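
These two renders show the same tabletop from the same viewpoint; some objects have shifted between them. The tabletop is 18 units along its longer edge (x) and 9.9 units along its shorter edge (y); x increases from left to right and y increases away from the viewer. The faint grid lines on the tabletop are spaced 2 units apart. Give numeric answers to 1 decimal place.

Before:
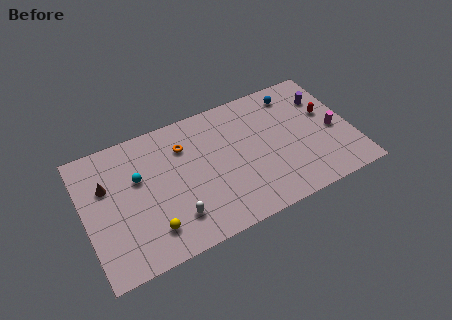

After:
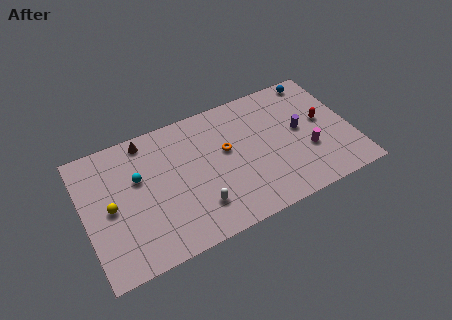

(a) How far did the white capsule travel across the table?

1.6

From (5.7, 2.3) to (7.3, 2.4), the white capsule covered √(1.6² + 0.1²) ≈ 1.6 units.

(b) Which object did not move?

the cyan sphere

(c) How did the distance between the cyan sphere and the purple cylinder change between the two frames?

-1.9

They were about 12.8 units apart before and 10.9 after — 1.9 units closer together.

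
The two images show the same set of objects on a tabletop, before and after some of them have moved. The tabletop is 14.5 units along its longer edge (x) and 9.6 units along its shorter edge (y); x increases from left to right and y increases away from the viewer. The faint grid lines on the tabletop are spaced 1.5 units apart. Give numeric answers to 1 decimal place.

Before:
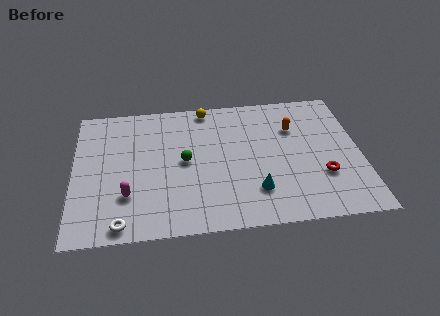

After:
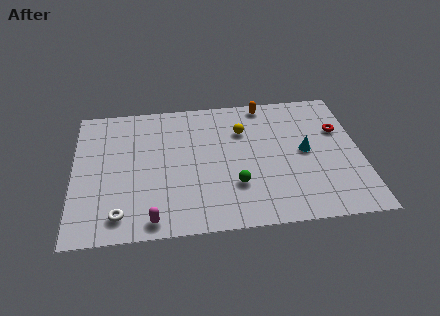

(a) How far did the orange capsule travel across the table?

2.4

The orange capsule moved from about (11.2, 6.7) to (9.8, 8.7), a distance of √(1.4² + 2.0²) ≈ 2.4.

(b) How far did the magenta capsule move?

2.2

The magenta capsule moved from about (2.7, 2.8) to (3.9, 1.0), a distance of √(1.2² + 1.8²) ≈ 2.2.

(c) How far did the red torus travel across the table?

3.4

The red torus was near (12.5, 3.1) before and (13.5, 6.3) after, so it travelled √(1.0² + 3.2²) ≈ 3.4 units.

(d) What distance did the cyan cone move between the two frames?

3.6

The cyan cone moved from about (9.1, 2.4) to (11.7, 4.9), a distance of √(2.6² + 2.5²) ≈ 3.6.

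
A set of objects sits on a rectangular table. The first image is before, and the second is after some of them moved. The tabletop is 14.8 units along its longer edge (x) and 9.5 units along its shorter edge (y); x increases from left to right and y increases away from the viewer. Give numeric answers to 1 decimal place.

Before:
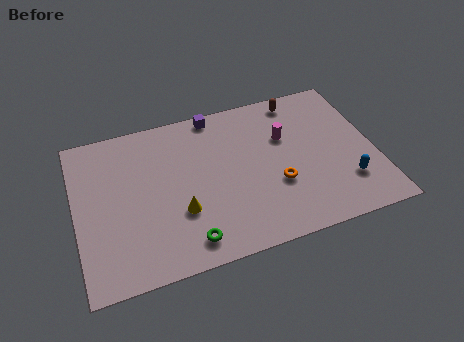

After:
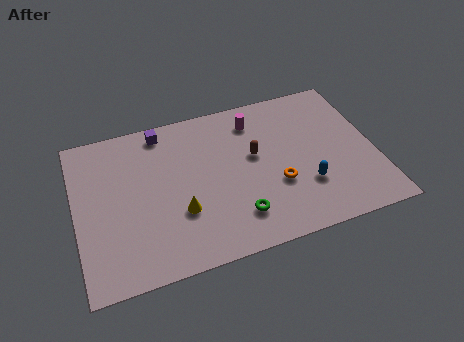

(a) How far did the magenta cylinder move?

2.1

The magenta cylinder moved from about (10.5, 6.2) to (9.1, 7.7), a distance of √(1.4² + 1.5²) ≈ 2.1.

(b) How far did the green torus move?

2.6

The green torus moved from about (5.2, 1.4) to (7.7, 2.1), a distance of √(2.5² + 0.7²) ≈ 2.6.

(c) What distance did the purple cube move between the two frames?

2.7

From (7.2, 8.7) to (4.5, 8.4), the purple cube covered √(2.7² + 0.3²) ≈ 2.7 units.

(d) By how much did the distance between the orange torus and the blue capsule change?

-2.0

They were about 3.5 units apart before and 1.5 after — 2.0 units closer together.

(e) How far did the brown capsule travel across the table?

3.8

From (11.4, 8.4) to (8.9, 5.5), the brown capsule covered √(2.5² + 2.9²) ≈ 3.8 units.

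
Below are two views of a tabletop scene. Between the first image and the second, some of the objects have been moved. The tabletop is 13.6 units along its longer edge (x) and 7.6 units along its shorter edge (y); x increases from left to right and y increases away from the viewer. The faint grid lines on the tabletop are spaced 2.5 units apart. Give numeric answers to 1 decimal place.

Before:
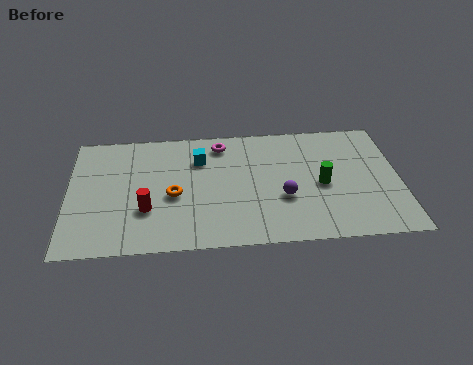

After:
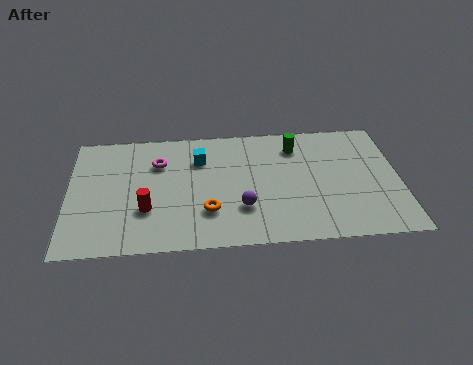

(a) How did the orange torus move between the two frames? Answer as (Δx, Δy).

(1.4, -1.1)

The orange torus started near (4.3, 3.3) and ended near (5.7, 2.2).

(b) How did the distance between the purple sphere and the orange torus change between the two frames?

-3.1

They were about 4.5 units apart before and 1.4 after — 3.1 units closer together.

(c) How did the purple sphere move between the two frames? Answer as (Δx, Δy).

(-1.7, -0.5)

The purple sphere started near (8.8, 2.8) and ended near (7.1, 2.3).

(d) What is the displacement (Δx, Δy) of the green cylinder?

(-1.0, 2.5)

The green cylinder was at about (10.4, 3.5) and moved to about (9.4, 6.0).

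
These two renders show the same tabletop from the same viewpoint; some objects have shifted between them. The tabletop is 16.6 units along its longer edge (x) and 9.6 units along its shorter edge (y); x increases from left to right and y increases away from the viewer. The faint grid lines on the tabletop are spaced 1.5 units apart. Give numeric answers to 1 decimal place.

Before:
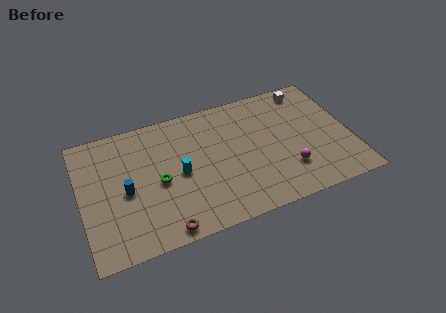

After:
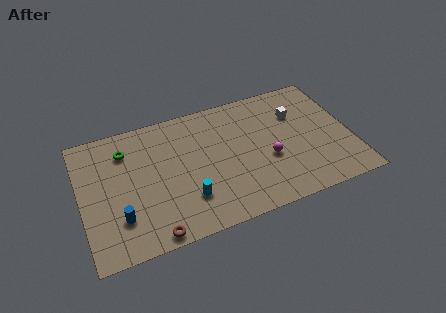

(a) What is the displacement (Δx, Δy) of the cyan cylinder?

(0.3, -2.0)

From the two frames, the cyan cylinder sits at roughly (6.0, 4.6) before and (6.3, 2.6) after.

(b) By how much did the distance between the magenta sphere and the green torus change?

+1.2

Before: roughly 8.0 units apart; after: 9.2. That's 1.2 units further apart.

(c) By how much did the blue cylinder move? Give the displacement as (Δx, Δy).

(-0.5, -1.8)

From the two frames, the blue cylinder sits at roughly (2.7, 4.4) before and (2.2, 2.6) after.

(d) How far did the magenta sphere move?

1.6

The magenta sphere was near (12.5, 2.6) before and (11.4, 3.8) after, so it travelled √(1.1² + 1.2²) ≈ 1.6 units.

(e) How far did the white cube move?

1.9

From (14.4, 8.4) to (13.5, 6.7), the white cube covered √(0.9² + 1.7²) ≈ 1.9 units.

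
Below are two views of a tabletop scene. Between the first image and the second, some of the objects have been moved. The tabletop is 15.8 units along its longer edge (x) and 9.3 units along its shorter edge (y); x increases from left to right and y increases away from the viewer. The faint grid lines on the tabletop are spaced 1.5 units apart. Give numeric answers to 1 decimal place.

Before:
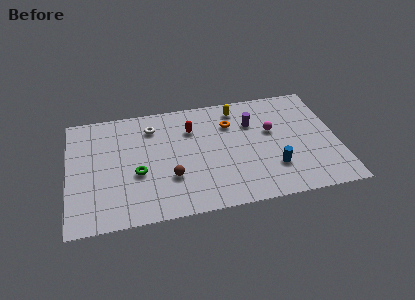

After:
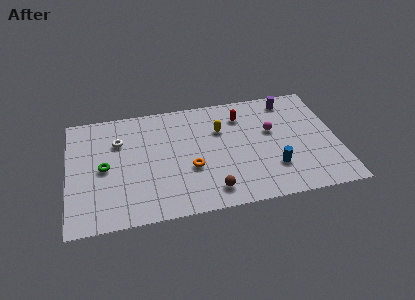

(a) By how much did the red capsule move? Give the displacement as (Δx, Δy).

(3.0, 0.5)

The red capsule started near (7.3, 6.7) and ended near (10.3, 7.2).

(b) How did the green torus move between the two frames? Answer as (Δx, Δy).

(-1.9, 0.8)

From the two frames, the green torus sits at roughly (4.0, 3.7) before and (2.1, 4.5) after.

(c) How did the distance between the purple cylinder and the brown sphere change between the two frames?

+2.1

The distance was about 6.1 in the first image and 8.2 in the second, so they moved 2.1 units further apart.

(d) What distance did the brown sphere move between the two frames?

2.7

The brown sphere moved from about (5.9, 3.0) to (8.2, 1.5), a distance of √(2.3² + 1.5²) ≈ 2.7.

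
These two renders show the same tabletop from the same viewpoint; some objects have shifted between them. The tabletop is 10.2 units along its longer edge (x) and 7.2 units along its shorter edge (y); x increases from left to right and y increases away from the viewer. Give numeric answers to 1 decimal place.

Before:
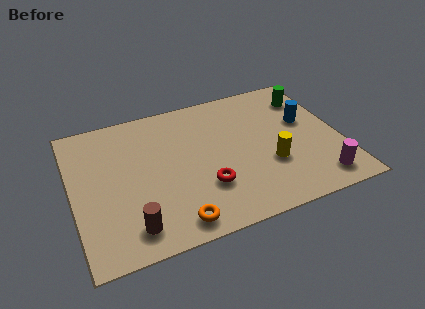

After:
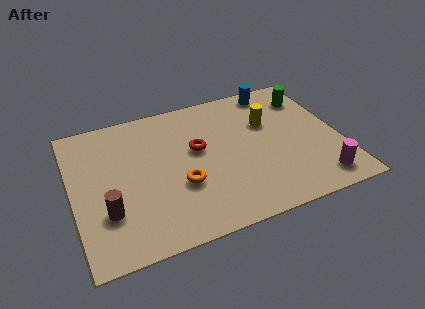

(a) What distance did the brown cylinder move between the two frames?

1.3

The brown cylinder was near (2.0, 1.2) before and (1.2, 2.2) after, so it travelled √(0.8² + 1.0²) ≈ 1.3 units.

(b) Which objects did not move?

the green cylinder and the magenta cylinder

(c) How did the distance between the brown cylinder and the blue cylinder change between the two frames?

+0.4

Before: roughly 7.7 units apart; after: 8.1. That's 0.4 units further apart.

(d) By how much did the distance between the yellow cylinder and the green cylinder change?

-1.7

They were about 3.6 units apart before and 1.9 after — 1.7 units closer together.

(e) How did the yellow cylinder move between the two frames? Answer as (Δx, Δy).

(0.2, 2.2)

From the two frames, the yellow cylinder sits at roughly (7.4, 2.5) before and (7.6, 4.7) after.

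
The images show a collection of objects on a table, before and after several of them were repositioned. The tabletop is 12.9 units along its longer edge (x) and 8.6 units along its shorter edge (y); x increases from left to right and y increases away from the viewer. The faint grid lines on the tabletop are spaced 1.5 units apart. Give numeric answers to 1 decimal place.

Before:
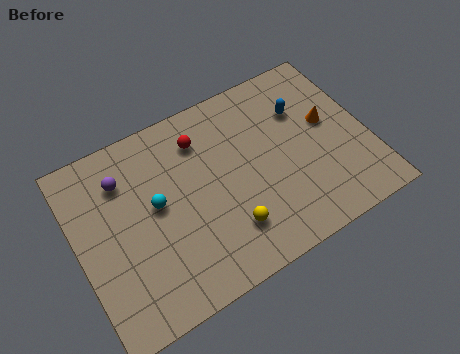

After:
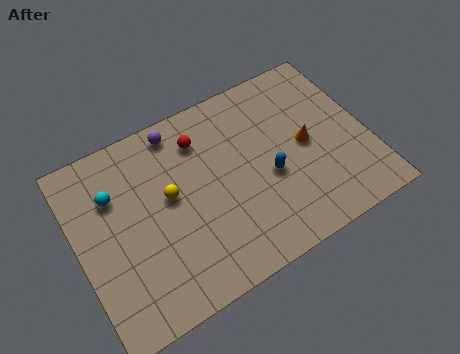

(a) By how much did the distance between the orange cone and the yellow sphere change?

+0.4

Before: roughly 5.7 units apart; after: 6.1. That's 0.4 units further apart.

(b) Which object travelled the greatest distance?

the yellow sphere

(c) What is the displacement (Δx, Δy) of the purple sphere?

(2.6, 1.1)

The purple sphere was at about (2.3, 6.5) and moved to about (4.9, 7.6).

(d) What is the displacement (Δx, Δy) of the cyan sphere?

(-1.7, 1.3)

The cyan sphere was at about (3.5, 4.7) and moved to about (1.8, 6.0).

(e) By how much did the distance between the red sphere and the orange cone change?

-0.8

They were about 5.8 units apart before and 5.0 after — 0.8 units closer together.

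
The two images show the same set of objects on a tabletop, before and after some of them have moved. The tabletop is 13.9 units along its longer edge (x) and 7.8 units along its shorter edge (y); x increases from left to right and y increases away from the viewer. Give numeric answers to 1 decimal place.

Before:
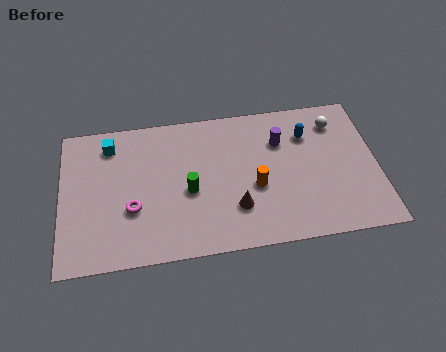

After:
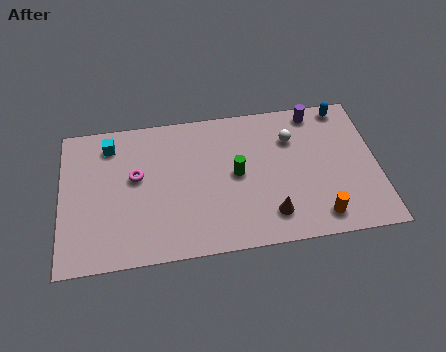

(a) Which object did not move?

the cyan cube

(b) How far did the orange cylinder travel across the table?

3.4

The orange cylinder moved from about (8.5, 3.2) to (11.2, 1.2), a distance of √(2.7² + 2.0²) ≈ 3.4.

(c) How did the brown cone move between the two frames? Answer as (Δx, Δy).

(1.5, -0.6)

From the two frames, the brown cone sits at roughly (7.6, 2.2) before and (9.1, 1.6) after.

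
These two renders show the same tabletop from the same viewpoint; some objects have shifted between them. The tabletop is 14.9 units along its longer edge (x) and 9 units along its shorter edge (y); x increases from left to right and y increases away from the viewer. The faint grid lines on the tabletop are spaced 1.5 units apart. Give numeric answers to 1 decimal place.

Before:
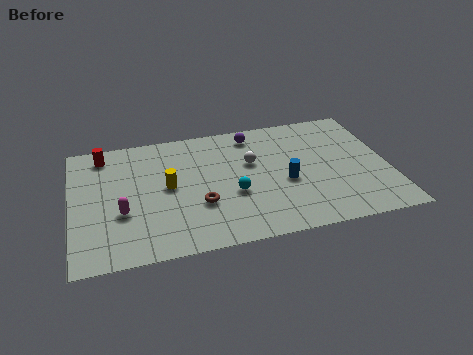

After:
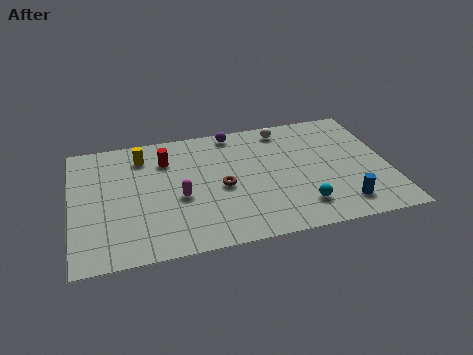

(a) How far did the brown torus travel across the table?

1.5

The brown torus was near (5.9, 3.1) before and (7.0, 4.1) after, so it travelled √(1.1² + 1.0²) ≈ 1.5 units.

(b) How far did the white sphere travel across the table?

2.8

The white sphere was near (8.5, 5.6) before and (10.2, 7.8) after, so it travelled √(1.7² + 2.2²) ≈ 2.8 units.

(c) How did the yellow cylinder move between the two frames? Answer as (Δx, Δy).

(-1.1, 2.5)

The yellow cylinder started near (4.5, 4.7) and ended near (3.4, 7.2).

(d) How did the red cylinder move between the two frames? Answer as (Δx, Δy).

(2.9, -1.0)

The red cylinder was at about (1.6, 7.7) and moved to about (4.5, 6.7).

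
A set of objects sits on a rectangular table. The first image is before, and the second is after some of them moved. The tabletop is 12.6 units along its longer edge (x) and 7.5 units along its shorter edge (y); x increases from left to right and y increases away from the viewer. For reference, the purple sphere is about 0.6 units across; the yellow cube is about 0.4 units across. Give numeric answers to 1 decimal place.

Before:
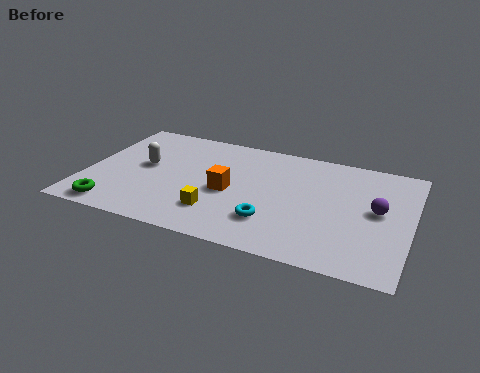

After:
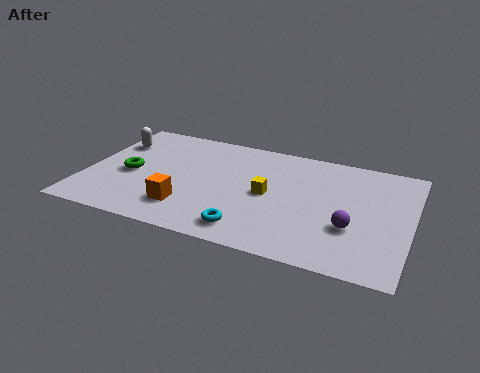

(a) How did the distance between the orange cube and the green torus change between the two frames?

-2.0

Before: roughly 4.9 units apart; after: 2.9. That's 2.0 units closer together.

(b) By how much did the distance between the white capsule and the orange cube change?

+1.4

The distance was about 3.5 in the first image and 4.9 in the second, so they moved 1.4 units further apart.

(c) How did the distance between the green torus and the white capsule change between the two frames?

-1.1

They were about 3.3 units apart before and 2.2 after — 1.1 units closer together.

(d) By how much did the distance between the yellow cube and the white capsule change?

+2.7

They were about 3.8 units apart before and 6.5 after — 2.7 units further apart.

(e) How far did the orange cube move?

2.2

The orange cube was near (5.6, 3.4) before and (4.1, 1.8) after, so it travelled √(1.5² + 1.6²) ≈ 2.2 units.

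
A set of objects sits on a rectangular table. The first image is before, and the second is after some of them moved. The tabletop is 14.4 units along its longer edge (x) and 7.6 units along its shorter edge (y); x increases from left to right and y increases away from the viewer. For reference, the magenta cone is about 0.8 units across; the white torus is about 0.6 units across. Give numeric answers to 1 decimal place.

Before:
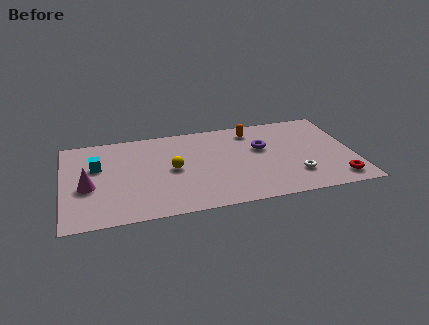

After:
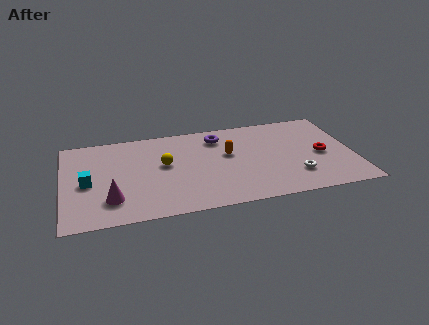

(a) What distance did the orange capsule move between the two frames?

2.2

From (9.5, 6.3) to (8.2, 4.5), the orange capsule covered √(1.3² + 1.8²) ≈ 2.2 units.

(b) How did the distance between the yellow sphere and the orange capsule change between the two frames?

-1.6

The distance was about 4.8 in the first image and 3.2 in the second, so they moved 1.6 units closer together.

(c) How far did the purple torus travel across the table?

2.5

From (9.9, 4.7) to (7.8, 6.1), the purple torus covered √(2.1² + 1.4²) ≈ 2.5 units.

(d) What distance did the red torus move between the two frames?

2.4

The red torus was near (13.4, 1.2) before and (12.8, 3.5) after, so it travelled √(0.6² + 2.3²) ≈ 2.4 units.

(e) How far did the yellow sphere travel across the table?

0.6

The yellow sphere moved from about (5.4, 3.8) to (5.0, 4.3), a distance of √(0.4² + 0.5²) ≈ 0.6.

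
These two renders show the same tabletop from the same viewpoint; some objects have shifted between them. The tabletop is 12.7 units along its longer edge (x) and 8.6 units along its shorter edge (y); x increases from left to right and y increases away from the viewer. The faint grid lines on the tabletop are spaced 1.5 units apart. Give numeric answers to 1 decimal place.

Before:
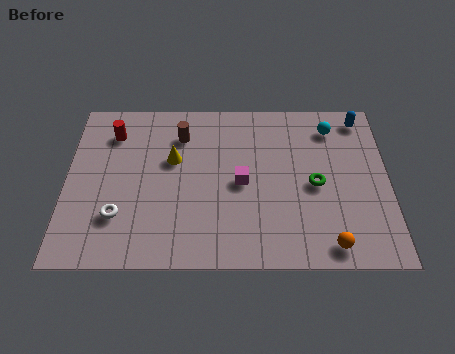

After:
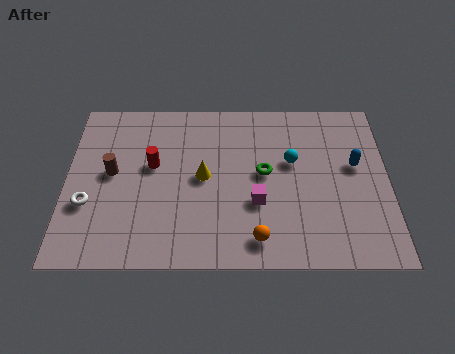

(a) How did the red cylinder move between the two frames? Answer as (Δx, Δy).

(1.6, -1.7)

From the two frames, the red cylinder sits at roughly (1.8, 6.7) before and (3.4, 5.0) after.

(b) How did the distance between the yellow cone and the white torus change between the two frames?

+1.1

They were about 3.6 units apart before and 4.7 after — 1.1 units further apart.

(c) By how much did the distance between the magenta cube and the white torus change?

+1.5

They were about 5.1 units apart before and 6.6 after — 1.5 units further apart.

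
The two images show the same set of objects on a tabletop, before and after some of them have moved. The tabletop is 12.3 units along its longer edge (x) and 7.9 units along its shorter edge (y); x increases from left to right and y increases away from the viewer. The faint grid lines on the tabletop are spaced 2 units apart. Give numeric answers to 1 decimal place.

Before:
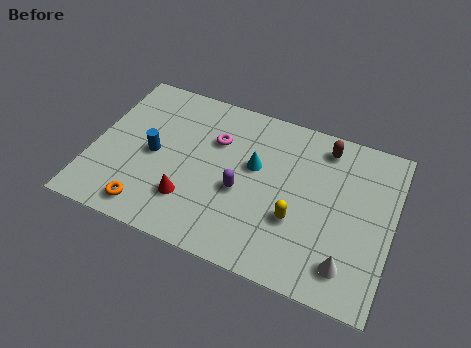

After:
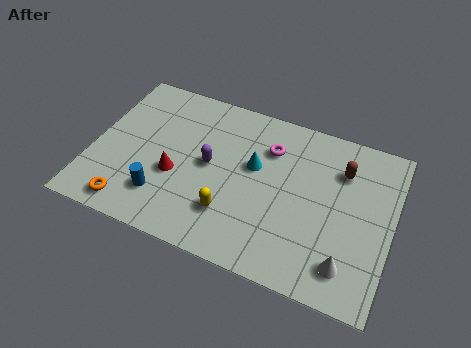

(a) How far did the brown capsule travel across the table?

1.2

The brown capsule moved from about (9.3, 6.7) to (10.1, 5.8), a distance of √(0.8² + 0.9²) ≈ 1.2.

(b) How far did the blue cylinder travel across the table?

2.0

The blue cylinder moved from about (2.5, 3.8) to (3.1, 1.9), a distance of √(0.6² + 1.9²) ≈ 2.0.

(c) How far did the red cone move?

1.2

The red cone moved from about (4.2, 2.1) to (3.5, 3.1), a distance of √(0.7² + 1.0²) ≈ 1.2.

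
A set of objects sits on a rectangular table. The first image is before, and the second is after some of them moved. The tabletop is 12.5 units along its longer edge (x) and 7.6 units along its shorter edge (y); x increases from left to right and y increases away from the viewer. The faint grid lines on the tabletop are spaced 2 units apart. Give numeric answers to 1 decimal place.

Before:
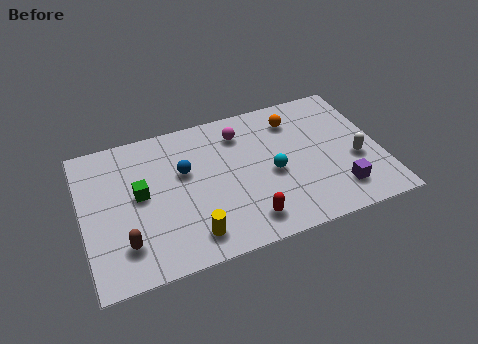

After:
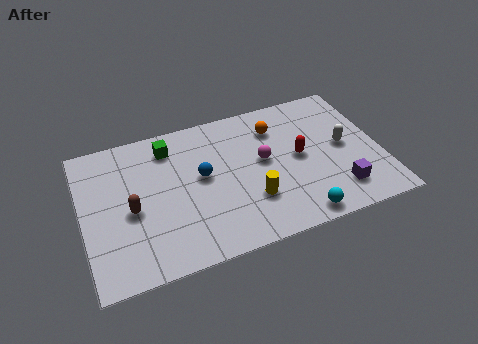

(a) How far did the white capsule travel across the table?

1.0

The white capsule was near (11.4, 3.0) before and (11.0, 3.9) after, so it travelled √(0.4² + 0.9²) ≈ 1.0 units.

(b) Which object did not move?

the purple cube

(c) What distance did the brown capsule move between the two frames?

1.6

From (1.6, 1.8) to (2.0, 3.4), the brown capsule covered √(0.4² + 1.6²) ≈ 1.6 units.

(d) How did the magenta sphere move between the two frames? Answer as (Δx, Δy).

(0.8, -1.8)

From the two frames, the magenta sphere sits at roughly (6.8, 6.0) before and (7.6, 4.2) after.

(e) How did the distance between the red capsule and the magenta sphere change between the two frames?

-3.2

They were about 4.7 units apart before and 1.5 after — 3.2 units closer together.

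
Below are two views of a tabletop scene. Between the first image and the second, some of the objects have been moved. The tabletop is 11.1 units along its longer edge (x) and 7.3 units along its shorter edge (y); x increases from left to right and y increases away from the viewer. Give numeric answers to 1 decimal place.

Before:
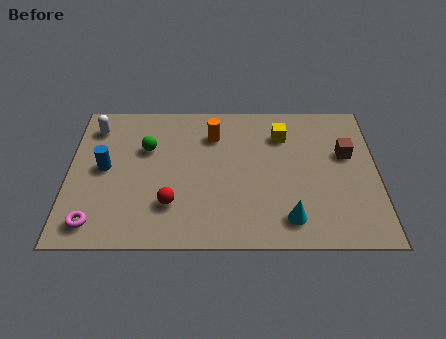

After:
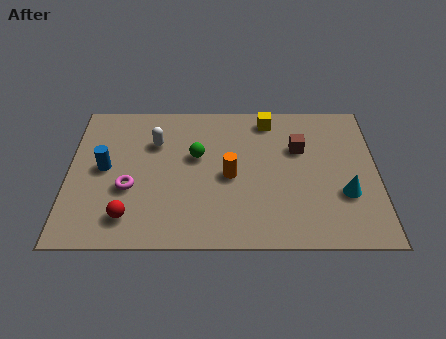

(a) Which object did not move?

the blue cylinder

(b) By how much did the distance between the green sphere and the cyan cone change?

-0.6

The distance was about 6.2 in the first image and 5.6 in the second, so they moved 0.6 units closer together.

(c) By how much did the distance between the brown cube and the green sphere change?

-3.5

They were about 7.2 units apart before and 3.7 after — 3.5 units closer together.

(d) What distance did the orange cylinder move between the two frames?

2.2

The orange cylinder moved from about (5.2, 5.5) to (5.8, 3.4), a distance of √(0.6² + 2.1²) ≈ 2.2.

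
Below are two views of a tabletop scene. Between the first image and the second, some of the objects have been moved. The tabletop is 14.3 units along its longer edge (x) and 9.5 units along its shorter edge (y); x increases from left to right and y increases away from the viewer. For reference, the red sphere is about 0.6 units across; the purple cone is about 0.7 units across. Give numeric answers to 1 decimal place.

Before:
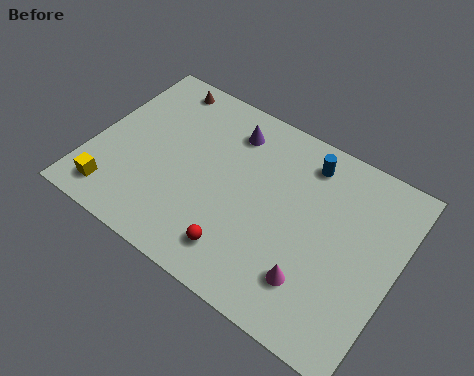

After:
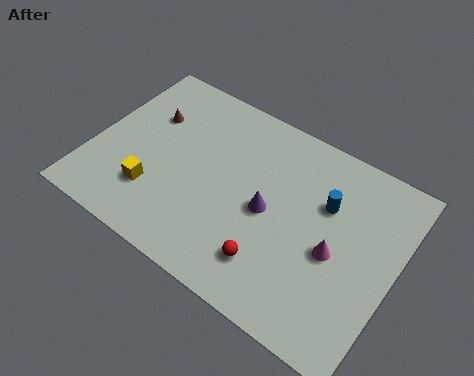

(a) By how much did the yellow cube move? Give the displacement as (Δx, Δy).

(1.7, 1.1)

The yellow cube was at about (1.5, 1.5) and moved to about (3.2, 2.6).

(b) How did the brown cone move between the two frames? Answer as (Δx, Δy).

(-0.2, -2.0)

The brown cone was at about (2.4, 8.4) and moved to about (2.2, 6.4).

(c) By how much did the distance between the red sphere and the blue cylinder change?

-1.9

The distance was about 6.5 in the first image and 4.6 in the second, so they moved 1.9 units closer together.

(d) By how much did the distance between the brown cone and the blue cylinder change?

+1.4

They were about 7.2 units apart before and 8.6 after — 1.4 units further apart.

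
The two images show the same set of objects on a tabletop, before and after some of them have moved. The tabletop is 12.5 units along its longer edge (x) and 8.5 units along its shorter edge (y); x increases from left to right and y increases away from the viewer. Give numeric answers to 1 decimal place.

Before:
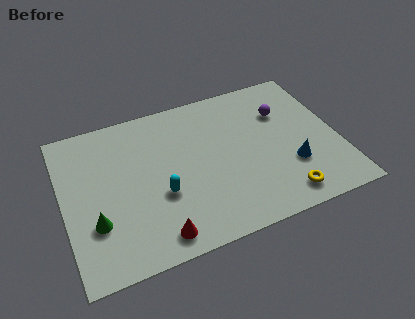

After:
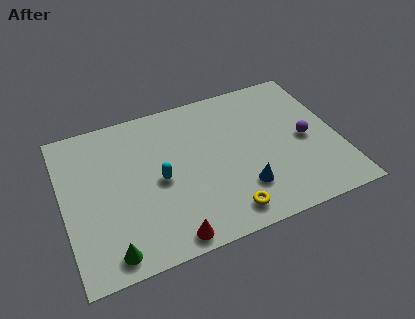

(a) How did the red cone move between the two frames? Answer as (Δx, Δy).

(0.5, -0.3)

The red cone started near (3.9, 1.1) and ended near (4.4, 0.8).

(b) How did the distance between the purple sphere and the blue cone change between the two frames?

+0.4

They were about 3.2 units apart before and 3.6 after — 0.4 units further apart.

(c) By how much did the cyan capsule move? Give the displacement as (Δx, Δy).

(0.0, 0.8)

The cyan capsule started near (4.3, 3.2) and ended near (4.3, 4.0).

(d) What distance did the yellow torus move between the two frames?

2.6

The yellow torus moved from about (9.6, 1.2) to (7.0, 1.2), a distance of √(2.6² + 0.0²) ≈ 2.6.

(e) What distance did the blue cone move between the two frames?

2.4

The blue cone was near (10.2, 2.7) before and (7.9, 2.2) after, so it travelled √(2.3² + 0.5²) ≈ 2.4 units.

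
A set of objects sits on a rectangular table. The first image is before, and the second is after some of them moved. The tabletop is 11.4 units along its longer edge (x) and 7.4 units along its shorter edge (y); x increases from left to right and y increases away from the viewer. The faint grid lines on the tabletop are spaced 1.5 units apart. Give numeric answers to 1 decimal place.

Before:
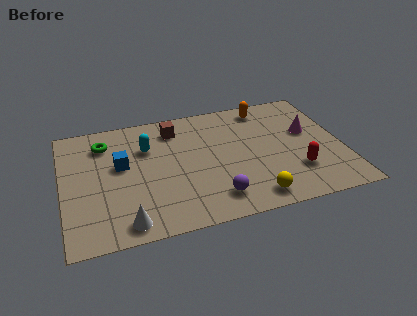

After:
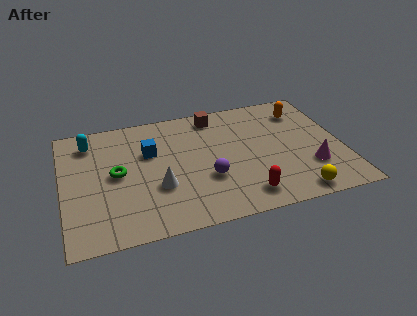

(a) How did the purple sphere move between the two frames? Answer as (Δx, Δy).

(-0.2, 1.2)

From the two frames, the purple sphere sits at roughly (6.0, 1.4) before and (5.8, 2.6) after.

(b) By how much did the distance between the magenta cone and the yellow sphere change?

-2.7

Before: roughly 4.3 units apart; after: 1.6. That's 2.7 units closer together.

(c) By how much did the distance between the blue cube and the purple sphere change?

-1.5

Before: roughly 4.6 units apart; after: 3.1. That's 1.5 units closer together.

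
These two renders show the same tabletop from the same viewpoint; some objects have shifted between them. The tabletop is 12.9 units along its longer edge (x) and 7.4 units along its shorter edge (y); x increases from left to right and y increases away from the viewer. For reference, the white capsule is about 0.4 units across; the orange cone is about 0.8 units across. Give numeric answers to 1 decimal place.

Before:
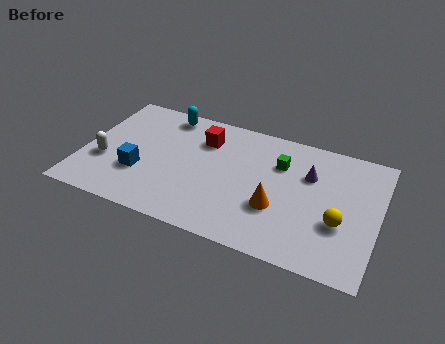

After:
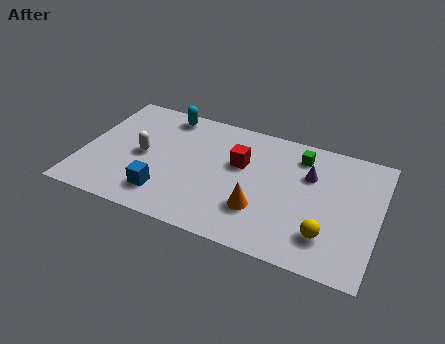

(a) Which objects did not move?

the cyan capsule and the purple cone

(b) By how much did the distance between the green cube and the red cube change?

-0.5

The distance was about 3.4 in the first image and 2.9 in the second, so they moved 0.5 units closer together.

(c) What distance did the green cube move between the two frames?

1.1

From (8.5, 5.2) to (9.3, 6.0), the green cube covered √(0.8² + 0.8²) ≈ 1.1 units.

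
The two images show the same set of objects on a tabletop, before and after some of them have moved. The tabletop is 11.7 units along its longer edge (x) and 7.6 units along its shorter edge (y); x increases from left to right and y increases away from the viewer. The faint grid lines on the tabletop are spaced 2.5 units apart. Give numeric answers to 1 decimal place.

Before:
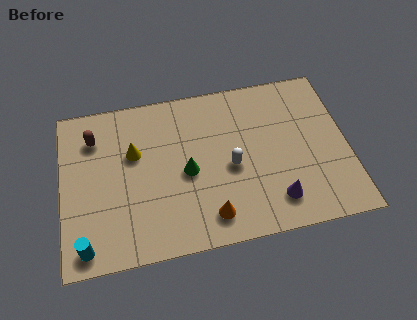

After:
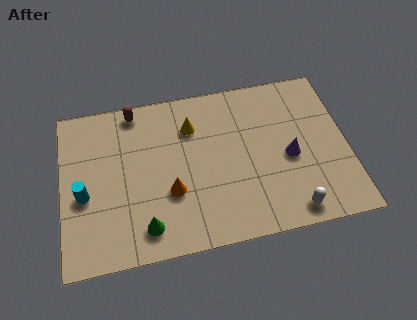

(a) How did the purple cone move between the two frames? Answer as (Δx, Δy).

(0.7, 1.9)

The purple cone was at about (8.6, 1.5) and moved to about (9.3, 3.4).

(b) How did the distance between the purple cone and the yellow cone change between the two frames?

-2.0

Before: roughly 6.5 units apart; after: 4.5. That's 2.0 units closer together.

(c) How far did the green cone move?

2.8

The green cone moved from about (5.1, 3.5) to (3.3, 1.3), a distance of √(1.8² + 2.2²) ≈ 2.8.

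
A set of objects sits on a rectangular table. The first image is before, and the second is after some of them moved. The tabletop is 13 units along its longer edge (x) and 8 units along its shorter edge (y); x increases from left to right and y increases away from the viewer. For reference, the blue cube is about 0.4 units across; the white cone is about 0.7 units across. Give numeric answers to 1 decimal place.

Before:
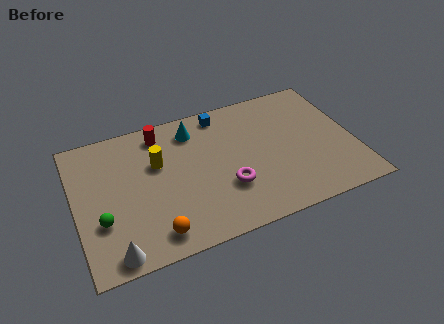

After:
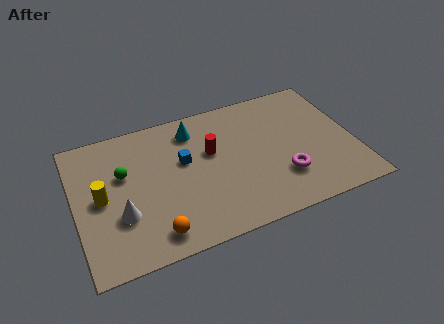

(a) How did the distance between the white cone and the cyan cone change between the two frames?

-1.8

The distance was about 7.1 in the first image and 5.3 in the second, so they moved 1.8 units closer together.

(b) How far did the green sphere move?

2.6

The green sphere moved from about (1.1, 2.7) to (2.3, 5.0), a distance of √(1.2² + 2.3²) ≈ 2.6.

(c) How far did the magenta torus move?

2.6

The magenta torus was near (6.9, 2.6) before and (9.5, 2.3) after, so it travelled √(2.6² + 0.3²) ≈ 2.6 units.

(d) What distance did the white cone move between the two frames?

2.0

From (1.5, 0.8) to (2.0, 2.7), the white cone covered √(0.5² + 1.9²) ≈ 2.0 units.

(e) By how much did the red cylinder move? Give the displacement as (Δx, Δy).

(2.2, -1.9)

The red cylinder was at about (4.2, 6.8) and moved to about (6.4, 4.9).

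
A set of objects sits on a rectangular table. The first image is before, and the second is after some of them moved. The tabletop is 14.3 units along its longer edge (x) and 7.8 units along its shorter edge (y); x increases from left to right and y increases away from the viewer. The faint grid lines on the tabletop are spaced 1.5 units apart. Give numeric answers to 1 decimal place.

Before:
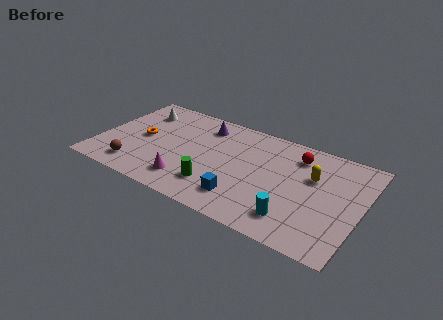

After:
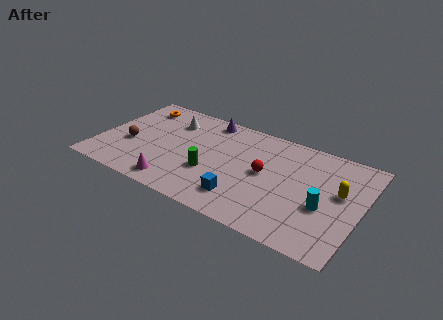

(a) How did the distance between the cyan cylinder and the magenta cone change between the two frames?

+2.3

Before: roughly 5.8 units apart; after: 8.1. That's 2.3 units further apart.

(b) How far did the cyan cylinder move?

2.1

The cyan cylinder was near (11.0, 1.6) before and (12.4, 3.1) after, so it travelled √(1.4² + 1.5²) ≈ 2.1 units.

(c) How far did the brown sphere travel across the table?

1.8

From (2.3, 1.4) to (1.7, 3.1), the brown sphere covered √(0.6² + 1.7²) ≈ 1.8 units.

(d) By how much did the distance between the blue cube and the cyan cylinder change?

+1.6

The distance was about 2.8 in the first image and 4.4 in the second, so they moved 1.6 units further apart.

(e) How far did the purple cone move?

0.6

The purple cone moved from about (5.4, 6.3) to (5.5, 6.9), a distance of √(0.1² + 0.6²) ≈ 0.6.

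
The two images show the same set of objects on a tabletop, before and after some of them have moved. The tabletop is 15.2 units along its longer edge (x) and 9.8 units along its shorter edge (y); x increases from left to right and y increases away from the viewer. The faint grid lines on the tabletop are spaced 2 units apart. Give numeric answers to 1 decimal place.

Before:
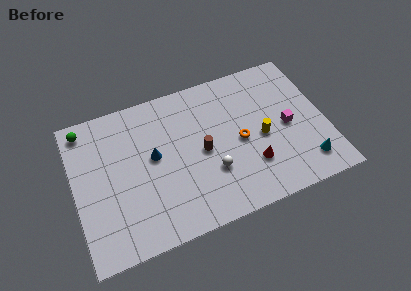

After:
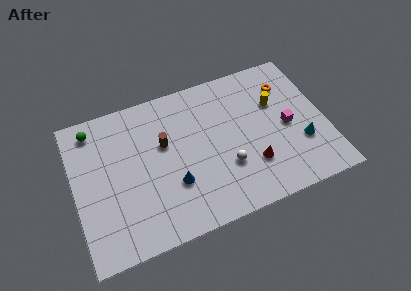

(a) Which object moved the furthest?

the orange torus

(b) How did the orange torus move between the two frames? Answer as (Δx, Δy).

(3.2, 2.8)

The orange torus was at about (10.0, 4.6) and moved to about (13.2, 7.4).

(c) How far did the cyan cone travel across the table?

1.4

The cyan cone was near (13.7, 1.8) before and (13.6, 3.2) after, so it travelled √(0.1² + 1.4²) ≈ 1.4 units.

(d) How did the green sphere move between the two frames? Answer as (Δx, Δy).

(0.5, -0.2)

The green sphere started near (0.9, 8.6) and ended near (1.4, 8.4).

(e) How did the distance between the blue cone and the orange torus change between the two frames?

+3.2

Before: roughly 5.3 units apart; after: 8.5. That's 3.2 units further apart.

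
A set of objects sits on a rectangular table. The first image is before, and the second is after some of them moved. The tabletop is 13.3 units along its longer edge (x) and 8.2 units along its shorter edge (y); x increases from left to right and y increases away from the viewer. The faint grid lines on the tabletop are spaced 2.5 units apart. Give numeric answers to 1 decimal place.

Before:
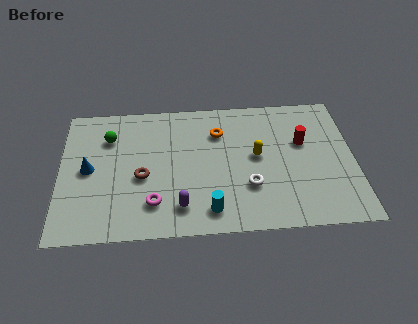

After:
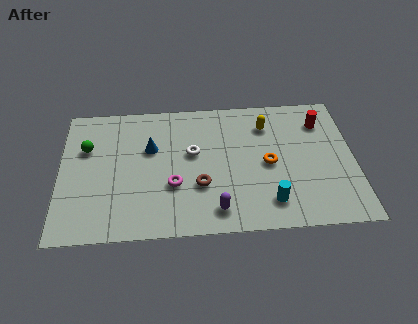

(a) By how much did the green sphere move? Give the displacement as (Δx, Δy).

(-1.0, -0.6)

From the two frames, the green sphere sits at roughly (2.2, 6.0) before and (1.2, 5.4) after.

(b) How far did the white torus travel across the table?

3.3

The white torus moved from about (8.5, 2.6) to (6.0, 4.8), a distance of √(2.5² + 2.2²) ≈ 3.3.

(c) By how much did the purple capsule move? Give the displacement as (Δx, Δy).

(1.6, -0.3)

The purple capsule started near (5.4, 1.6) and ended near (7.0, 1.3).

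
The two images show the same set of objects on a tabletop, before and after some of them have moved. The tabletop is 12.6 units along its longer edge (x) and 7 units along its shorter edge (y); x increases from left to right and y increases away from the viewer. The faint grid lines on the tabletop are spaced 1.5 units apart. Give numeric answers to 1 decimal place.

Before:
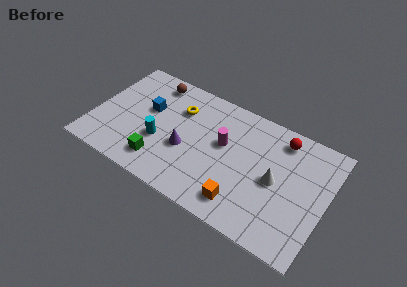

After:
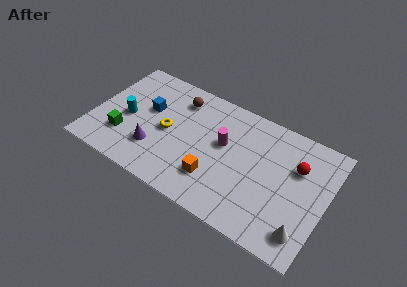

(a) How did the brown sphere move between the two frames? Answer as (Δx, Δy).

(1.5, -0.4)

The brown sphere was at about (2.8, 6.0) and moved to about (4.3, 5.6).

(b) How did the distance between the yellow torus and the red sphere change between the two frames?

+1.4

The distance was about 5.6 in the first image and 7.0 in the second, so they moved 1.4 units further apart.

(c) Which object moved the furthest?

the white cone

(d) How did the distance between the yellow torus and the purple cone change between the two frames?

-0.8

They were about 2.3 units apart before and 1.5 after — 0.8 units closer together.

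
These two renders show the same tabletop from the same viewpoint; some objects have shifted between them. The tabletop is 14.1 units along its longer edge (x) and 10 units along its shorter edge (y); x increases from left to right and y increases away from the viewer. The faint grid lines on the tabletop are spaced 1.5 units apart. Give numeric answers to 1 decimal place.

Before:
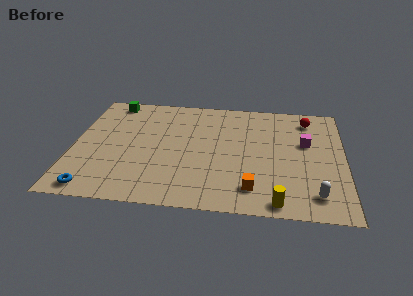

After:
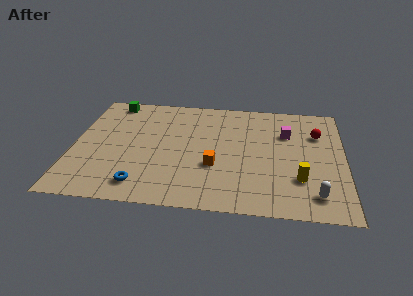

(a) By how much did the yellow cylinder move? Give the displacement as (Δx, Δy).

(1.1, 2.0)

The yellow cylinder started near (10.7, 0.9) and ended near (11.8, 2.9).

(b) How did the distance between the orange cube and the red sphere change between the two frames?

-0.7

They were about 7.0 units apart before and 6.3 after — 0.7 units closer together.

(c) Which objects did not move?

the white capsule and the green cube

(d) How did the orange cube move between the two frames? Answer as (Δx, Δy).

(-2.0, 1.7)

From the two frames, the orange cube sits at roughly (9.4, 1.9) before and (7.4, 3.6) after.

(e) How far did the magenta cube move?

1.3

The magenta cube was near (12.1, 6.1) before and (11.1, 6.9) after, so it travelled √(1.0² + 0.8²) ≈ 1.3 units.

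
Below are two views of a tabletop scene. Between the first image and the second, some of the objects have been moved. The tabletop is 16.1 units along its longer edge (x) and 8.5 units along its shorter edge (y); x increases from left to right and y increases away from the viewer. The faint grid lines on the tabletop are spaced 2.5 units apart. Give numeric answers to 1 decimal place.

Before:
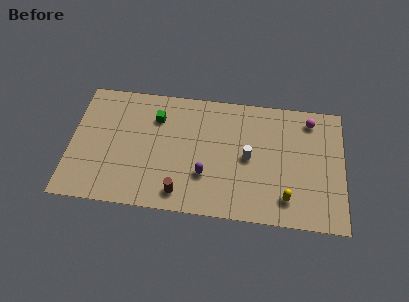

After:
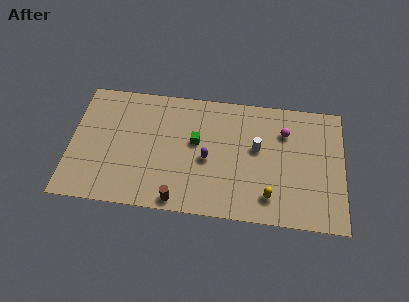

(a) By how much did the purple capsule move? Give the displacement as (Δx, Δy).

(0.1, 1.1)

From the two frames, the purple capsule sits at roughly (8.0, 2.7) before and (8.1, 3.8) after.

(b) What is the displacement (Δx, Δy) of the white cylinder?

(0.5, 0.7)

The white cylinder was at about (10.5, 4.2) and moved to about (11.0, 4.9).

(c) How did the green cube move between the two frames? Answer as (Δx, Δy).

(2.4, -1.4)

From the two frames, the green cube sits at roughly (5.0, 6.3) before and (7.4, 4.9) after.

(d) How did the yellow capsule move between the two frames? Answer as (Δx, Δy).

(-1.0, 0.0)

The yellow capsule was at about (12.8, 1.7) and moved to about (11.8, 1.7).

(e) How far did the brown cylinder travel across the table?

0.5

The brown cylinder was near (6.6, 1.3) before and (6.5, 0.8) after, so it travelled √(0.1² + 0.5²) ≈ 0.5 units.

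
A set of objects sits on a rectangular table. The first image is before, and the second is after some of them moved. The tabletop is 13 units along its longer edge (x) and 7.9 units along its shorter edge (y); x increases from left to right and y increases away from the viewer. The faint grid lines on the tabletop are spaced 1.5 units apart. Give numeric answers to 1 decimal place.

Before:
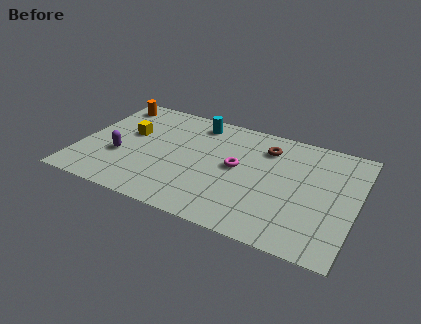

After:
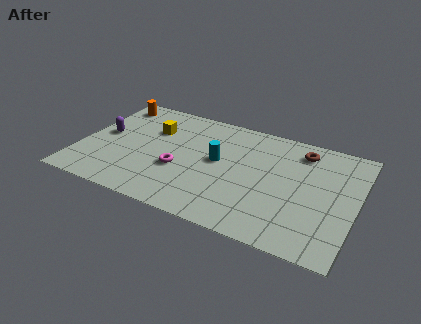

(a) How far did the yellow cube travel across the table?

1.2

From (2.2, 4.7) to (3.2, 5.4), the yellow cube covered √(1.0² + 0.7²) ≈ 1.2 units.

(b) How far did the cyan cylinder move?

2.7

From (5.2, 6.7) to (6.5, 4.3), the cyan cylinder covered √(1.3² + 2.4²) ≈ 2.7 units.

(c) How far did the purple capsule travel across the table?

1.6

The purple capsule moved from about (2.0, 2.9) to (1.0, 4.2), a distance of √(1.0² + 1.3²) ≈ 1.6.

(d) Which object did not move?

the orange cylinder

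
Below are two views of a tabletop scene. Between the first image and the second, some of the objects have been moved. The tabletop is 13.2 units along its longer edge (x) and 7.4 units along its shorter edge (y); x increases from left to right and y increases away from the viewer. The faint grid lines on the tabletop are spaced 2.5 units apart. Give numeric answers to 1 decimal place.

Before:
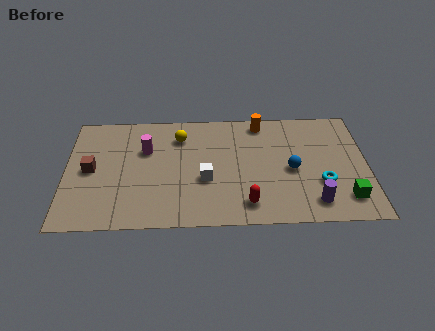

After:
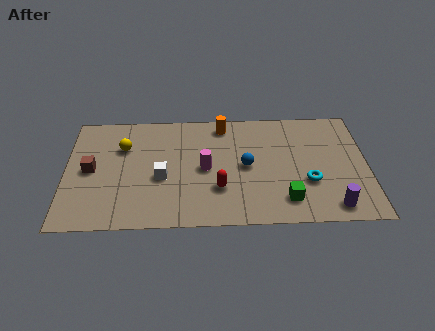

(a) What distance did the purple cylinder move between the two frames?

0.9

From (10.8, 1.3) to (11.6, 1.0), the purple cylinder covered √(0.8² + 0.3²) ≈ 0.9 units.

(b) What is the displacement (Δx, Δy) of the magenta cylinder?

(2.6, -1.3)

From the two frames, the magenta cylinder sits at roughly (3.5, 4.9) before and (6.1, 3.6) after.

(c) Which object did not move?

the brown cube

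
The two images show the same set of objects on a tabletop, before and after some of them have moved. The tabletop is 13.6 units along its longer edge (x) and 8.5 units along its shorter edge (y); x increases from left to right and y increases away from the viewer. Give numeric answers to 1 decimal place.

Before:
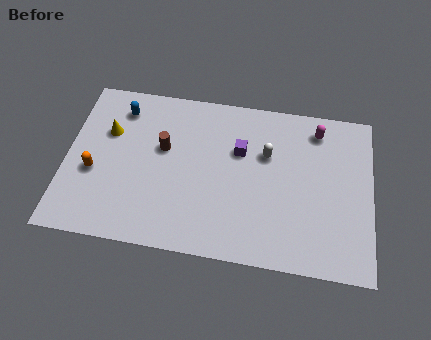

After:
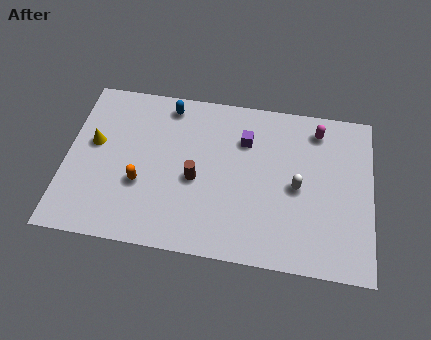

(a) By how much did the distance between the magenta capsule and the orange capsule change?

-1.8

They were about 10.5 units apart before and 8.7 after — 1.8 units closer together.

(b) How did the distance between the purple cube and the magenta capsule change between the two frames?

-0.4

Before: roughly 3.8 units apart; after: 3.4. That's 0.4 units closer together.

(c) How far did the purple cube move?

0.6

The purple cube was near (7.7, 5.5) before and (7.9, 6.1) after, so it travelled √(0.2² + 0.6²) ≈ 0.6 units.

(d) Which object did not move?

the magenta capsule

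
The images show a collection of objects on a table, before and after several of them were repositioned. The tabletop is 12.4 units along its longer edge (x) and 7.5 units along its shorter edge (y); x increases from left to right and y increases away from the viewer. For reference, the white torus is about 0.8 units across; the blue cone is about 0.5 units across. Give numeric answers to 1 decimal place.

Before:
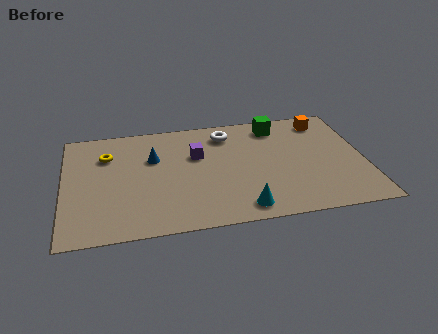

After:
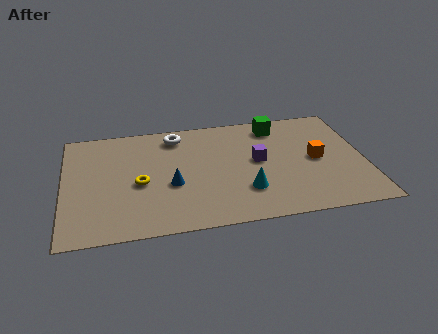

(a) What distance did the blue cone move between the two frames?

2.0

The blue cone was near (3.7, 4.9) before and (4.4, 3.0) after, so it travelled √(0.7² + 1.9²) ≈ 2.0 units.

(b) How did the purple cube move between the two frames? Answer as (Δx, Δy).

(2.5, -0.8)

The purple cube was at about (5.5, 4.8) and moved to about (8.0, 4.0).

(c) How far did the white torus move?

2.1

The white torus was near (6.8, 6.1) before and (4.7, 6.3) after, so it travelled √(2.1² + 0.2²) ≈ 2.1 units.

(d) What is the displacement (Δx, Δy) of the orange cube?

(-0.5, -2.6)

The orange cube started near (10.9, 6.3) and ended near (10.4, 3.7).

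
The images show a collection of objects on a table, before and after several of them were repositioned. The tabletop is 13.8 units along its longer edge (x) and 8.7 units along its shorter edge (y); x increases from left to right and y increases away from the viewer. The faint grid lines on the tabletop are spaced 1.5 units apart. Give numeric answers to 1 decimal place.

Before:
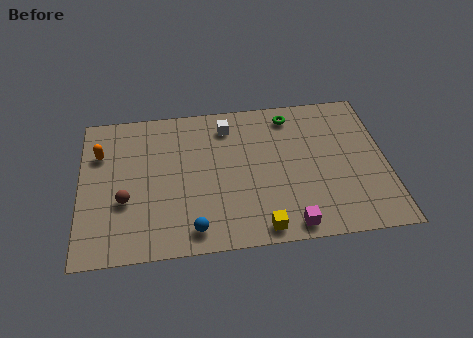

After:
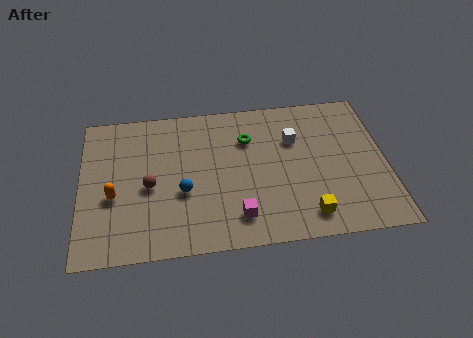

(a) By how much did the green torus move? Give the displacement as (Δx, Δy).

(-2.0, -1.2)

The green torus was at about (9.6, 7.4) and moved to about (7.6, 6.2).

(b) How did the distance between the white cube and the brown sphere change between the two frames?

+0.8

The distance was about 6.1 in the first image and 6.9 in the second, so they moved 0.8 units further apart.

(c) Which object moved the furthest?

the white cube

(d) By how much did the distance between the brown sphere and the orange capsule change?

-1.5

They were about 3.1 units apart before and 1.6 after — 1.5 units closer together.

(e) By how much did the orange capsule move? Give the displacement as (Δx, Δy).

(0.6, -2.6)

From the two frames, the orange capsule sits at roughly (0.9, 6.1) before and (1.5, 3.5) after.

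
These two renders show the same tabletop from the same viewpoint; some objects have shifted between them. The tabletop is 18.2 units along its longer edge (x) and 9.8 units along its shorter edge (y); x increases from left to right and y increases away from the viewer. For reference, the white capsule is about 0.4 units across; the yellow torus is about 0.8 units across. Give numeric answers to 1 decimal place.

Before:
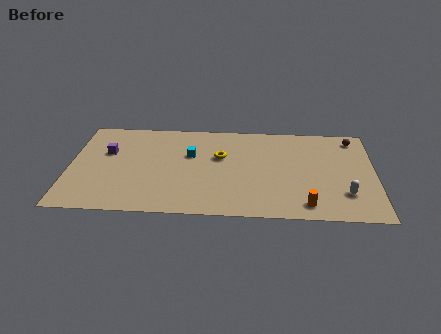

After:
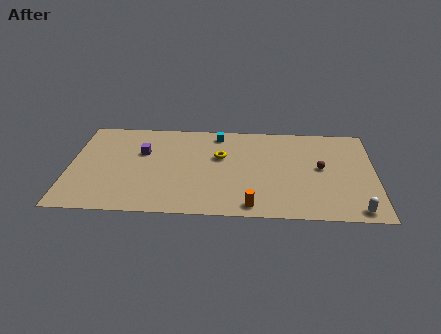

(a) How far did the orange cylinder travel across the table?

3.2

The orange cylinder was near (14.1, 1.4) before and (10.9, 1.1) after, so it travelled √(3.2² + 0.3²) ≈ 3.2 units.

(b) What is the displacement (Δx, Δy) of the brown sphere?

(-2.0, -3.2)

From the two frames, the brown sphere sits at roughly (17.0, 8.4) before and (15.0, 5.2) after.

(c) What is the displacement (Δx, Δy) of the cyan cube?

(1.6, 2.3)

The cyan cube started near (7.2, 6.2) and ended near (8.8, 8.5).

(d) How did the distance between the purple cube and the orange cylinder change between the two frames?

-4.4

The distance was about 12.8 in the first image and 8.4 in the second, so they moved 4.4 units closer together.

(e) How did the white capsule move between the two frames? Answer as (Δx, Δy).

(0.6, -1.6)

The white capsule was at about (16.4, 2.6) and moved to about (17.0, 1.0).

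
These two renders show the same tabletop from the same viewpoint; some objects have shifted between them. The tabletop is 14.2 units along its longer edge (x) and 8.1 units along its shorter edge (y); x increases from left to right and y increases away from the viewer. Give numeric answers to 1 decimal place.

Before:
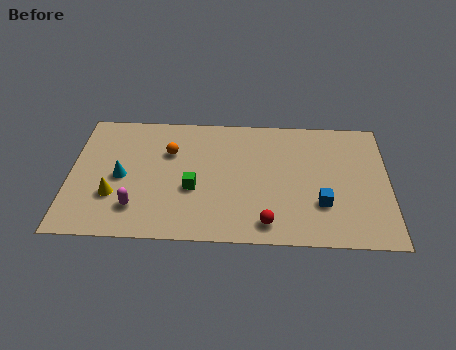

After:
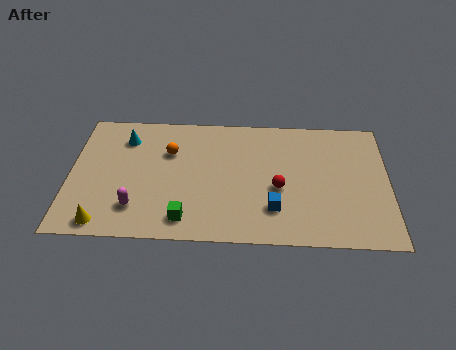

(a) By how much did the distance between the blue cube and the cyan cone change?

-1.1

They were about 9.0 units apart before and 7.9 after — 1.1 units closer together.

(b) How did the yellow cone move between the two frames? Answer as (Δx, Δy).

(-0.4, -1.7)

From the two frames, the yellow cone sits at roughly (2.0, 2.6) before and (1.6, 0.9) after.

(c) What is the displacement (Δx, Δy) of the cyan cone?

(0.1, 2.5)

The cyan cone was at about (2.3, 3.8) and moved to about (2.4, 6.3).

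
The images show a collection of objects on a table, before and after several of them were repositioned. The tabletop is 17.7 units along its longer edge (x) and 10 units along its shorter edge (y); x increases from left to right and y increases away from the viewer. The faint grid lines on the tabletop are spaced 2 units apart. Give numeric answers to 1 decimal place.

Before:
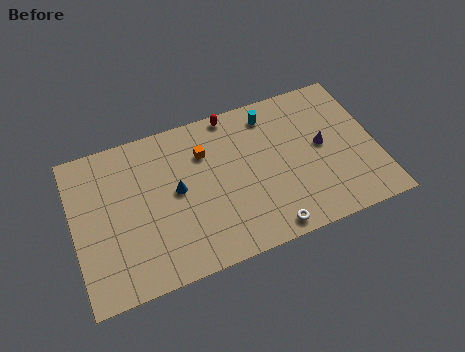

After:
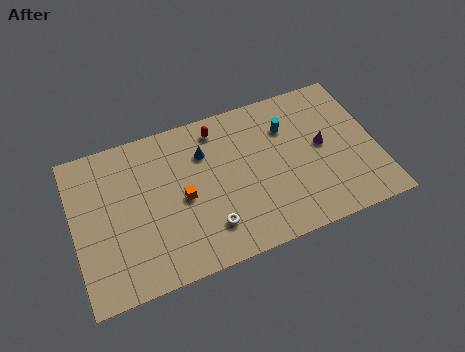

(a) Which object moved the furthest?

the white torus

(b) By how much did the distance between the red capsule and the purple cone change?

+0.4

They were about 6.3 units apart before and 6.7 after — 0.4 units further apart.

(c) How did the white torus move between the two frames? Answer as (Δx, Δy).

(-3.3, 1.3)

The white torus started near (10.9, 1.0) and ended near (7.6, 2.3).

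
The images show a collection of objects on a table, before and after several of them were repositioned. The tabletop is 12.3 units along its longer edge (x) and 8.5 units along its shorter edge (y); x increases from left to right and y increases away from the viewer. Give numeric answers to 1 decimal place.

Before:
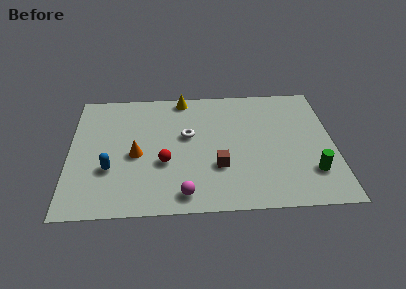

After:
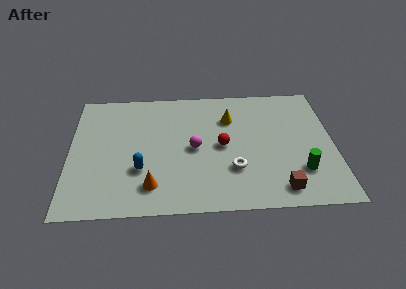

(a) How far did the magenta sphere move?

3.0

The magenta sphere moved from about (5.3, 1.1) to (5.8, 4.1), a distance of √(0.5² + 3.0²) ≈ 3.0.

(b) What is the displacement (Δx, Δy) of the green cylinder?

(-0.5, 0.1)

The green cylinder was at about (11.2, 2.2) and moved to about (10.7, 2.3).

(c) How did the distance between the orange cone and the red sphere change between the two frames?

+2.7

Before: roughly 1.4 units apart; after: 4.1. That's 2.7 units further apart.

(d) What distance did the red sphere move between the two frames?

2.9

The red sphere moved from about (4.4, 3.2) to (7.1, 4.2), a distance of √(2.7² + 1.0²) ≈ 2.9.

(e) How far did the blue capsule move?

1.4

From (1.9, 2.9) to (3.3, 2.8), the blue capsule covered √(1.4² + 0.1²) ≈ 1.4 units.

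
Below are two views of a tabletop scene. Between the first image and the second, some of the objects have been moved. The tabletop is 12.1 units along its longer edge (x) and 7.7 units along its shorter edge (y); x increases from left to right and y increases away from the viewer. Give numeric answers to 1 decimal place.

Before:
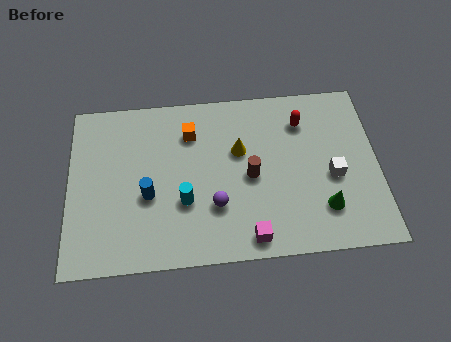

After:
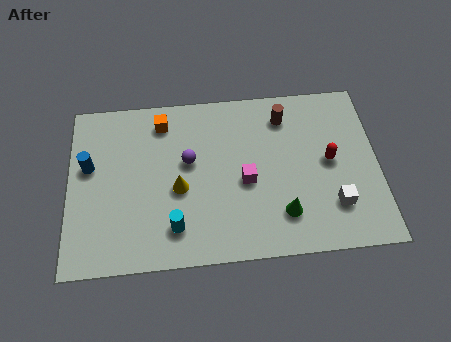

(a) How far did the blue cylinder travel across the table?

2.7

The blue cylinder was near (3.1, 3.1) before and (0.8, 4.6) after, so it travelled √(2.3² + 1.5²) ≈ 2.7 units.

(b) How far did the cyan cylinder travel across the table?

1.2

From (4.5, 2.7) to (4.1, 1.6), the cyan cylinder covered √(0.4² + 1.1²) ≈ 1.2 units.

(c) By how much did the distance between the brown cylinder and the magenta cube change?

+0.5

Before: roughly 2.7 units apart; after: 3.2. That's 0.5 units further apart.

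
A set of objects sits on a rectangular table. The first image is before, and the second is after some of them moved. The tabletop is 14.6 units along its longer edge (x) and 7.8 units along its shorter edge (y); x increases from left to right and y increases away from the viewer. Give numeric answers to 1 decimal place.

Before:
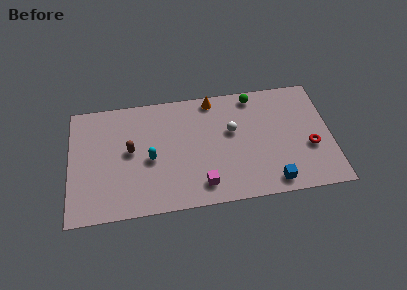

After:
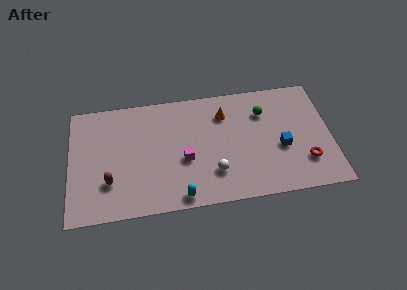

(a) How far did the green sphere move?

1.3

From (10.4, 6.9) to (10.9, 5.7), the green sphere covered √(0.5² + 1.2²) ≈ 1.3 units.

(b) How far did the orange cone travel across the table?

1.3

From (8.1, 7.0) to (8.7, 5.9), the orange cone covered √(0.6² + 1.1²) ≈ 1.3 units.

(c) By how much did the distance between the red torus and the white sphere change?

+0.5

Before: roughly 4.6 units apart; after: 5.1. That's 0.5 units further apart.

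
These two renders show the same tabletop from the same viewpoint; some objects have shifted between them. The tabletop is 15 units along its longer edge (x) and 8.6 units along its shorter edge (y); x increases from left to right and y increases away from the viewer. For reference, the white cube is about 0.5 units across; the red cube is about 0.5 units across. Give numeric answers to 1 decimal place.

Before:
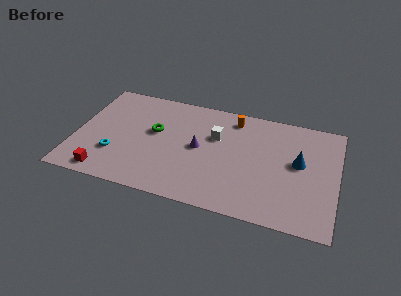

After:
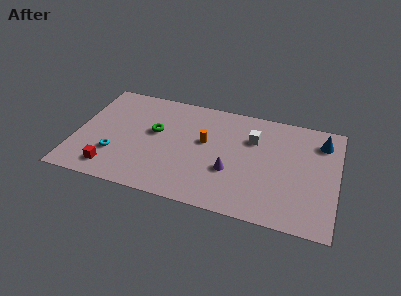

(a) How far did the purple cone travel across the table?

2.3

From (7.1, 4.4) to (9.0, 3.1), the purple cone covered √(1.9² + 1.3²) ≈ 2.3 units.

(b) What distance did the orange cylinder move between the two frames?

2.7

The orange cylinder moved from about (8.9, 7.3) to (7.4, 5.0), a distance of √(1.5² + 2.3²) ≈ 2.7.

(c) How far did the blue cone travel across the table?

2.3

The blue cone was near (12.8, 4.8) before and (14.0, 6.8) after, so it travelled √(1.2² + 2.0²) ≈ 2.3 units.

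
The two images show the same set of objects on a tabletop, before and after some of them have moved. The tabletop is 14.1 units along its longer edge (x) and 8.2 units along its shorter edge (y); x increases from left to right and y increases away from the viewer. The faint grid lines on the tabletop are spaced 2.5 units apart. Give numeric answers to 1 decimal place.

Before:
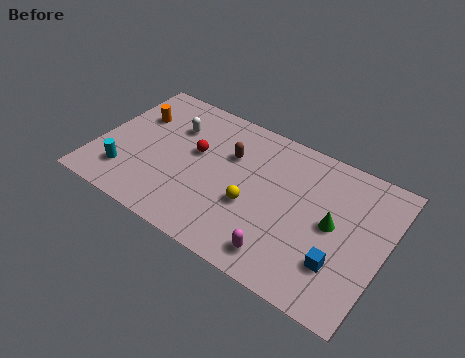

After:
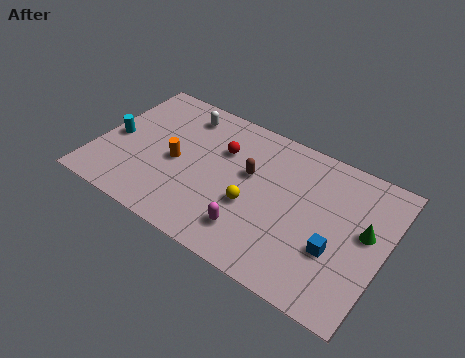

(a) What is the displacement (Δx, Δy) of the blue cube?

(-0.3, 0.6)

The blue cube was at about (12.2, 2.3) and moved to about (11.9, 2.9).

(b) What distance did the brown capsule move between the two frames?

1.3

From (6.3, 5.5) to (7.4, 4.9), the brown capsule covered √(1.1² + 0.6²) ≈ 1.3 units.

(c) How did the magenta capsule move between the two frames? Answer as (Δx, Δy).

(-1.6, 0.5)

The magenta capsule started near (9.6, 1.3) and ended near (8.0, 1.8).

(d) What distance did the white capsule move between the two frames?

1.0

The white capsule moved from about (3.4, 5.8) to (3.7, 6.8), a distance of √(0.3² + 1.0²) ≈ 1.0.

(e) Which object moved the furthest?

the orange cylinder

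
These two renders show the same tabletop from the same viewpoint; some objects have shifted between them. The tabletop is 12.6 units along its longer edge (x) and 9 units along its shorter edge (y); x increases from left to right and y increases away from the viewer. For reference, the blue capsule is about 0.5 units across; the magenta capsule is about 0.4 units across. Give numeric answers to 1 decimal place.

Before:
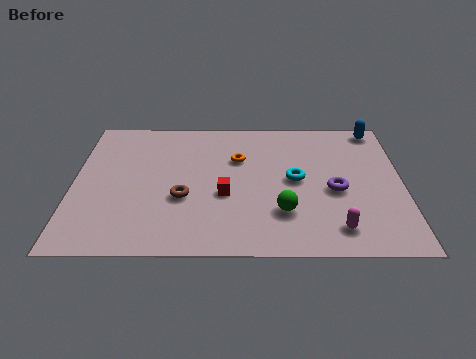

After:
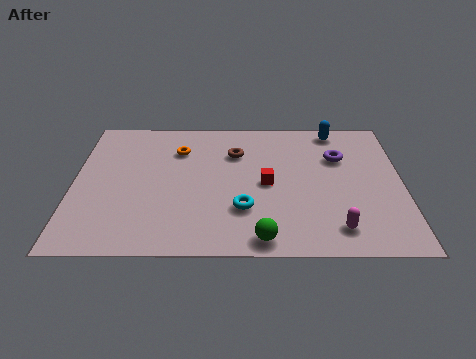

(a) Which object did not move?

the magenta capsule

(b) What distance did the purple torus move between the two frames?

2.2

The purple torus was near (10.0, 3.9) before and (10.2, 6.1) after, so it travelled √(0.2² + 2.2²) ≈ 2.2 units.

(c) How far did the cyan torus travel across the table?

2.8

The cyan torus was near (8.5, 4.6) before and (6.5, 2.7) after, so it travelled √(2.0² + 1.9²) ≈ 2.8 units.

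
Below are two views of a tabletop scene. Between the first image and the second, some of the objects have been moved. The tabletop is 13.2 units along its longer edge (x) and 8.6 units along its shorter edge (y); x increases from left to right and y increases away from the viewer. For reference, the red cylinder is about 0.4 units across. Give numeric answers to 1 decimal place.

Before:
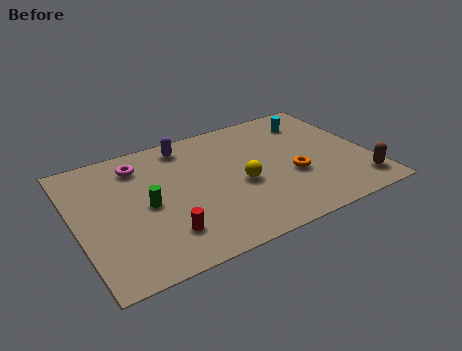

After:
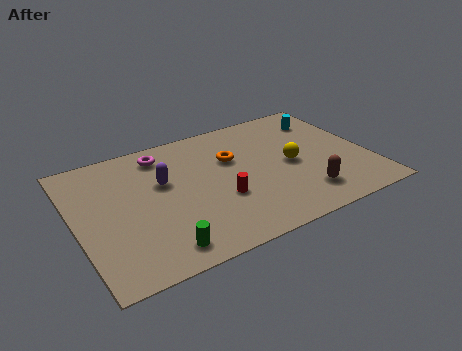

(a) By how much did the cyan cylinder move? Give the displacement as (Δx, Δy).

(0.6, -0.1)

The cyan cylinder was at about (11.1, 6.8) and moved to about (11.7, 6.7).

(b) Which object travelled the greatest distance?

the orange torus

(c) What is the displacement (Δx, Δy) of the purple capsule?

(-1.3, -2.1)

The purple capsule started near (5.3, 7.4) and ended near (4.0, 5.3).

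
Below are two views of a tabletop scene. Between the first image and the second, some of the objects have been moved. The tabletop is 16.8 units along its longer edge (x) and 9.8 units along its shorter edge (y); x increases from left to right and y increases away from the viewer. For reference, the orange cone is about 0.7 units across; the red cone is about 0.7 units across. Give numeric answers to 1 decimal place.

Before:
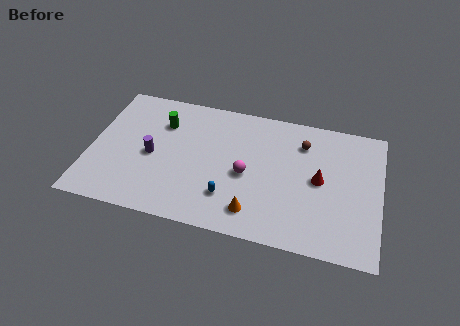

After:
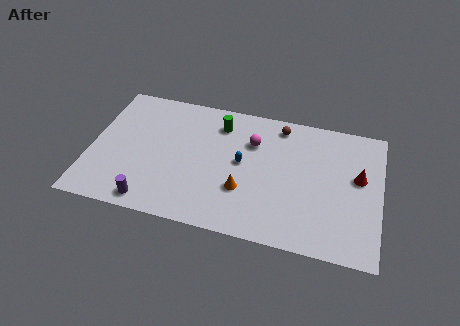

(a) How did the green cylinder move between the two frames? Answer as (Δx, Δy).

(3.3, 0.7)

From the two frames, the green cylinder sits at roughly (4.0, 7.1) before and (7.3, 7.8) after.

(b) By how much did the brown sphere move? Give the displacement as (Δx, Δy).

(-1.4, 1.0)

The brown sphere was at about (12.2, 7.5) and moved to about (10.8, 8.5).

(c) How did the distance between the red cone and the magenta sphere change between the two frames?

+2.1

Before: roughly 4.2 units apart; after: 6.3. That's 2.1 units further apart.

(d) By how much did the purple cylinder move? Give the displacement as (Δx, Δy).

(0.2, -3.4)

From the two frames, the purple cylinder sits at roughly (3.6, 4.5) before and (3.8, 1.1) after.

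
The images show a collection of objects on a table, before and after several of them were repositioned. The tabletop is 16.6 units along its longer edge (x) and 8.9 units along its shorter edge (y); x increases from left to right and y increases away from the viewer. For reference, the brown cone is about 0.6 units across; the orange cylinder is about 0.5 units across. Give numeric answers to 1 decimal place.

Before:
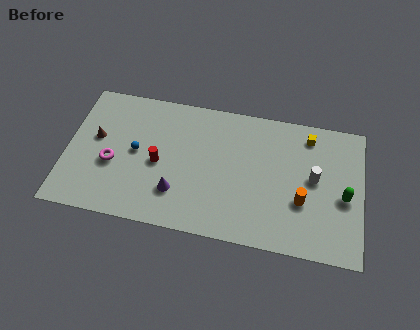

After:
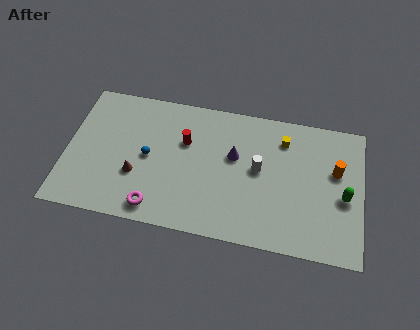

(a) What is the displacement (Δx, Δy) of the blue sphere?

(0.7, -0.2)

From the two frames, the blue sphere sits at roughly (3.9, 4.6) before and (4.6, 4.4) after.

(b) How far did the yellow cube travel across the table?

1.5

The yellow cube was near (13.5, 7.5) before and (12.1, 7.0) after, so it travelled √(1.4² + 0.5²) ≈ 1.5 units.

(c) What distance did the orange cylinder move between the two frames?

2.9

From (13.3, 3.2) to (15.1, 5.5), the orange cylinder covered √(1.8² + 2.3²) ≈ 2.9 units.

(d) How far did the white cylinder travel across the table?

3.1

From (13.9, 4.8) to (10.8, 4.8), the white cylinder covered √(3.1² + 0.0²) ≈ 3.1 units.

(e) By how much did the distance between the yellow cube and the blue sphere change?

-2.1

The distance was about 10.0 in the first image and 7.9 in the second, so they moved 2.1 units closer together.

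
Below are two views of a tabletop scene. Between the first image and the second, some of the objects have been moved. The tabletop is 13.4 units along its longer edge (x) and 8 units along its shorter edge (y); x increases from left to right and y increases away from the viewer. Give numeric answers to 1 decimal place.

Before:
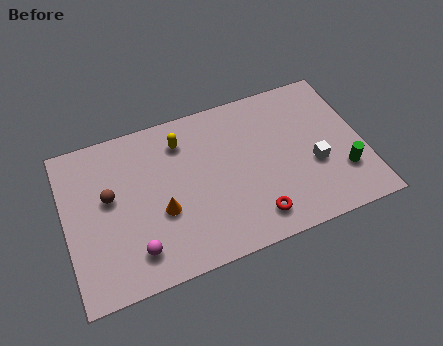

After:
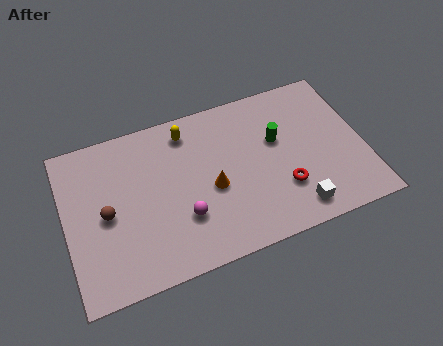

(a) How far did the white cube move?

2.2

The white cube moved from about (11.1, 3.1) to (10.0, 1.2), a distance of √(1.1² + 1.9²) ≈ 2.2.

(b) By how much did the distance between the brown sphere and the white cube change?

-0.6

They were about 9.2 units apart before and 8.6 after — 0.6 units closer together.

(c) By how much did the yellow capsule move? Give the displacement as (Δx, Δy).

(0.3, 0.4)

From the two frames, the yellow capsule sits at roughly (5.4, 6.3) before and (5.7, 6.7) after.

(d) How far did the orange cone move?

2.3

The orange cone moved from about (4.2, 3.1) to (6.5, 3.5), a distance of √(2.3² + 0.4²) ≈ 2.3.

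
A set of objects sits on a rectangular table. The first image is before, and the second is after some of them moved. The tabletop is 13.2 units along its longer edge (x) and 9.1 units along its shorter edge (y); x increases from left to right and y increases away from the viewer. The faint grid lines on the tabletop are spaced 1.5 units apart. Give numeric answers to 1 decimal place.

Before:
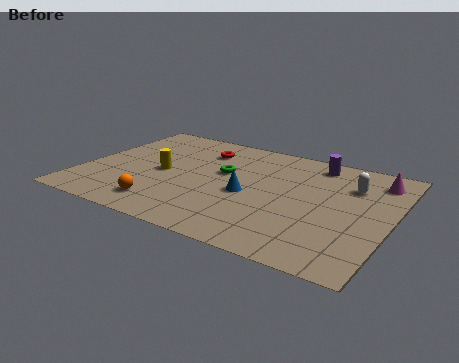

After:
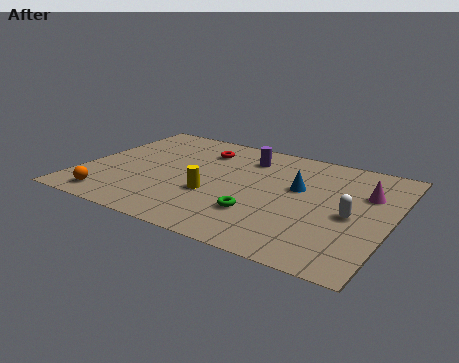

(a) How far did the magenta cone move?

1.3

From (12.3, 7.4) to (12.0, 6.1), the magenta cone covered √(0.3² + 1.3²) ≈ 1.3 units.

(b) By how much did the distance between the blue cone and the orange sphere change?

+4.5

Before: roughly 4.1 units apart; after: 8.6. That's 4.5 units further apart.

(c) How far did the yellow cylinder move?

2.6

The yellow cylinder was near (3.4, 4.3) before and (5.8, 3.3) after, so it travelled √(2.4² + 1.0²) ≈ 2.6 units.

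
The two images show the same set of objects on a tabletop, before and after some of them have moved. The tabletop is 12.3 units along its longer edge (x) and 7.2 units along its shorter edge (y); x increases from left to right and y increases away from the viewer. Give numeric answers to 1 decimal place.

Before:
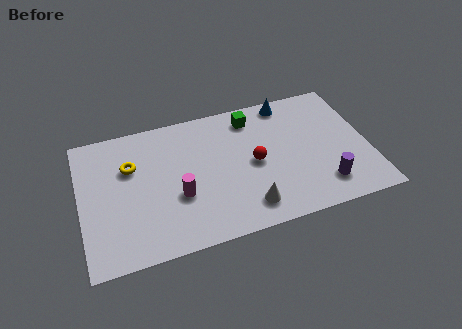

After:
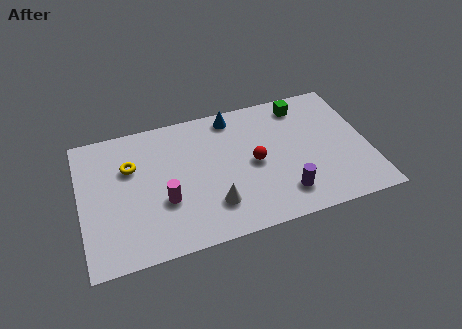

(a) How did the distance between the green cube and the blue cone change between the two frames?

+1.4

Before: roughly 1.6 units apart; after: 3.0. That's 1.4 units further apart.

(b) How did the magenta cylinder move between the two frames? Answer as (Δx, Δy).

(-0.6, -0.1)

The magenta cylinder was at about (4.1, 2.7) and moved to about (3.5, 2.6).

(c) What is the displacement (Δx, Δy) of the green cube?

(2.2, 0.1)

The green cube was at about (7.5, 6.0) and moved to about (9.7, 6.1).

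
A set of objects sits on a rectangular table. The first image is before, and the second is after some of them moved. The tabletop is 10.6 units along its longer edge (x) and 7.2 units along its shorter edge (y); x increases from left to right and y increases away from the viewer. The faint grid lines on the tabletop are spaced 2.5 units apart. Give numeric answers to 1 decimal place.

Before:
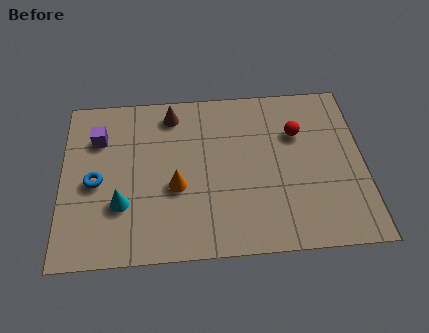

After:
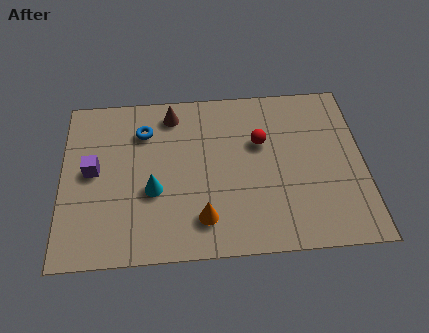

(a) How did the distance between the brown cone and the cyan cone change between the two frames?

-0.8

Before: roughly 4.2 units apart; after: 3.4. That's 0.8 units closer together.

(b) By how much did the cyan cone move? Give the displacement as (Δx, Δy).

(1.1, 0.5)

The cyan cone was at about (2.1, 2.3) and moved to about (3.2, 2.8).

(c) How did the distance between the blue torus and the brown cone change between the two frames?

-2.7

The distance was about 3.9 in the first image and 1.2 in the second, so they moved 2.7 units closer together.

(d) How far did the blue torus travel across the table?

2.7

From (1.2, 3.3) to (2.9, 5.4), the blue torus covered √(1.7² + 2.1²) ≈ 2.7 units.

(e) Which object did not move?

the brown cone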